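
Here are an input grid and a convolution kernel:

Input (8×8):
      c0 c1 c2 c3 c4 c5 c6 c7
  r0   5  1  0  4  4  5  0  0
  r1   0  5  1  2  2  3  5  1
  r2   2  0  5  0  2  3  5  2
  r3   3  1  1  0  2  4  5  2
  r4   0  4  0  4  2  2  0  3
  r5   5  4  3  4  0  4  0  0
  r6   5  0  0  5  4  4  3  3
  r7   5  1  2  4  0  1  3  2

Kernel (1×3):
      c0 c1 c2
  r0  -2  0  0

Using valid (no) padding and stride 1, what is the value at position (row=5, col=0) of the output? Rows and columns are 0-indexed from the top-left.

The receptive field on the input at this output position is [5 4 3]. Elementwise product with the kernel and sum: 5·-2.

-10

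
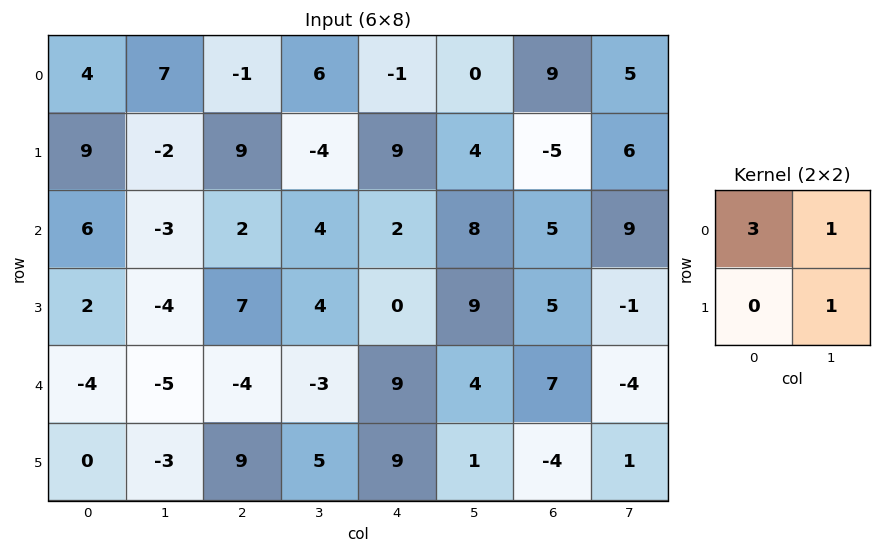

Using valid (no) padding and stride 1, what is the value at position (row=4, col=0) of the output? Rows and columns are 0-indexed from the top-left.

The receptive field on the input at this output position is [-4 -5 / 0 -3]. Elementwise product with the kernel and sum: -4·3 + -5·1 + -3·1.

-20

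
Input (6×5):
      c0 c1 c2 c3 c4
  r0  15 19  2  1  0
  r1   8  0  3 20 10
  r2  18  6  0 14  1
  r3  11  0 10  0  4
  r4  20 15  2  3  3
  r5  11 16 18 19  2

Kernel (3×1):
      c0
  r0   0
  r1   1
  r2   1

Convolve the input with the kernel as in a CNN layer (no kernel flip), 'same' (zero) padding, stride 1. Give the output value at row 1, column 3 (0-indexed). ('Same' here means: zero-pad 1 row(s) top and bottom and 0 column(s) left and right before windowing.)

The receptive field on the zero-padded input at this output position is [1 / 20 / 14]. Elementwise product with the kernel and sum: 20·1 + 14·1.

34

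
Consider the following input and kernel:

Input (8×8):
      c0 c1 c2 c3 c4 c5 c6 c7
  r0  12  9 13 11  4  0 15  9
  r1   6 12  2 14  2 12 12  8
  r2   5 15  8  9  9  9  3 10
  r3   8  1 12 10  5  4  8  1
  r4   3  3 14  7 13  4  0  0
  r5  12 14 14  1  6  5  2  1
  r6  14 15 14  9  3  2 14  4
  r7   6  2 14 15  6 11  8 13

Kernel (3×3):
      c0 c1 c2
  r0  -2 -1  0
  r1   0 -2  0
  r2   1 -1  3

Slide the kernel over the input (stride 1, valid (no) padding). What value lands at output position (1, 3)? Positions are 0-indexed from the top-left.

-31

The receptive field on the input at this output position is [14 2 12 / 9 9 9 / 10 5 4]. Elementwise product with the kernel and sum: 14·-2 + 2·-1 + 9·-2 + 10·1 + 5·-1 + 4·3.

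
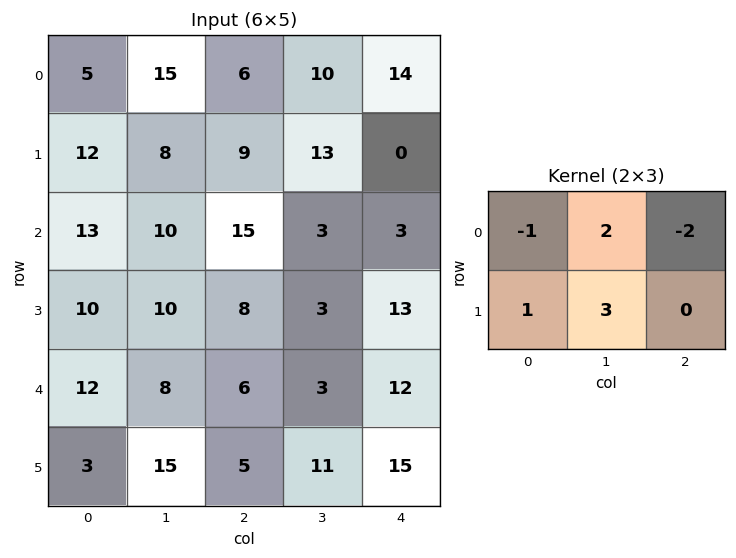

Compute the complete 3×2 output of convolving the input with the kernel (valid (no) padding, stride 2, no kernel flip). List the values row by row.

49 34
17 2
40 14

Output[0,0]: The receptive field on the input at this output position is [5 15 6 / 12 8 9]. Elementwise product with the kernel and sum: 5·-1 + 15·2 + 6·-2 + 12·1 + 8·3.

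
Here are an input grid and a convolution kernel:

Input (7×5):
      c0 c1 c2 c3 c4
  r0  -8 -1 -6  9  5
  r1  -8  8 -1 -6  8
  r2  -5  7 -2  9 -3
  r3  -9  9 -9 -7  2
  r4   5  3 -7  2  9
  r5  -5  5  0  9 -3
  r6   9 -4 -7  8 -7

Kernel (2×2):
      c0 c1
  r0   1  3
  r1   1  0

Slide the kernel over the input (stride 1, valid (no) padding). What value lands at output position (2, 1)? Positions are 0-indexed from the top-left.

10

The receptive field on the input at this output position is [7 -2 / 9 -9]. Elementwise product with the kernel and sum: 7·1 + -2·3 + 9·1.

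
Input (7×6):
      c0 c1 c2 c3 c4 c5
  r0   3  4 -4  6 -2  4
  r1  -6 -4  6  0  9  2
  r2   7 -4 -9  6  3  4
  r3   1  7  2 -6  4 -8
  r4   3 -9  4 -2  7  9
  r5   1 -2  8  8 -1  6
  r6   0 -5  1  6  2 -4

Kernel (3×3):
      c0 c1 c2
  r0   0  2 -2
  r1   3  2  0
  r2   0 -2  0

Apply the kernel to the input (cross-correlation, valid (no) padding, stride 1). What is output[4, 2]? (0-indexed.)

10

The receptive field on the input at this output position is [4 -2 7 / 8 8 -1 / 1 6 2]. Elementwise product with the kernel and sum: -2·2 + 7·-2 + 8·3 + 8·2 + 6·-2.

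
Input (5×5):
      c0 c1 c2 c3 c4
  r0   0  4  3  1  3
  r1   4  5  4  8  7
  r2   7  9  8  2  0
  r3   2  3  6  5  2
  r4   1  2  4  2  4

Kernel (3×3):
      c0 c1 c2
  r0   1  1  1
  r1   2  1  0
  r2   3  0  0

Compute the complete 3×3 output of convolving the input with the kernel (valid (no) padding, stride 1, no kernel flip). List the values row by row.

41 49 47
42 52 55
34 37 39

Output[0,0]: The receptive field on the input at this output position is [0 4 3 / 4 5 4 / 7 9 8]. Elementwise product with the kernel and sum: 0·1 + 4·1 + 3·1 + 4·2 + 5·1 + 7·3.
Output[0,1]: The receptive field on the input at this output position is [4 3 1 / 5 4 8 / 9 8 2]. Elementwise product with the kernel and sum: 4·1 + 3·1 + 1·1 + 5·2 + 4·1 + 9·3.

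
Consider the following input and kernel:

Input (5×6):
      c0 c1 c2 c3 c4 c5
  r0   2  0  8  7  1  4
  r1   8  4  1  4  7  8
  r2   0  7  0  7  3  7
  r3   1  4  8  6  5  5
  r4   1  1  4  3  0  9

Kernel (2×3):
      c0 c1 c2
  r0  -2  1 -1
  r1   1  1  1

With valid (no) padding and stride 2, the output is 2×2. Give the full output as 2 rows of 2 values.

Output[0,0]: The receptive field on the input at this output position is [2 0 8 / 8 4 1]. Elementwise product with the kernel and sum: 2·-2 + 0·1 + 8·-1 + 8·1 + 4·1 + 1·1.

1 2
20 23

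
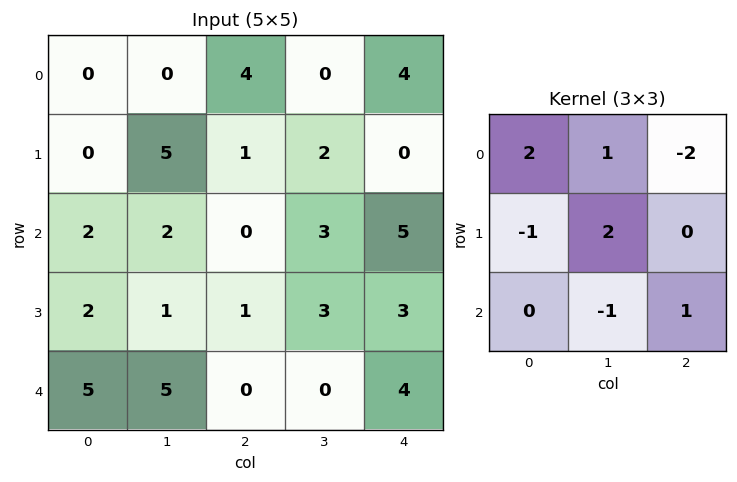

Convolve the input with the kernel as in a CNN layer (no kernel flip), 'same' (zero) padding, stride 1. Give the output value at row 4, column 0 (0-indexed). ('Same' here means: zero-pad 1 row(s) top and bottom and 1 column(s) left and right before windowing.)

10

The receptive field on the zero-padded input at this output position is [0 2 1 / 0 5 5 / 0 0 0]. Elementwise product with the kernel and sum: 0·2 + 2·1 + 1·-2 + 0·-1 + 5·2 + 0·-1 + 0·1.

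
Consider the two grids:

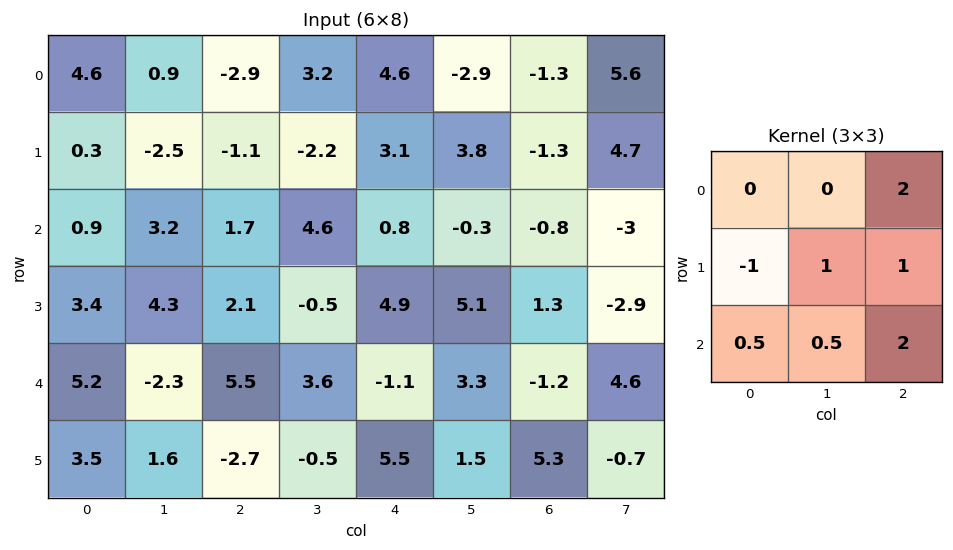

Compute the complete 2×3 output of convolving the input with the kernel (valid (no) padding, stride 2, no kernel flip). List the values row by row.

-4.25 15.95 -4.55
18.85 6.25 -1.4

Output[0,0]: The receptive field on the input at this output position is [4.6 0.9 -2.9 / 0.3 -2.5 -1.1 / 0.9 3.2 1.7]. Elementwise product with the kernel and sum: -2.9·2 + 0.3·-1 + -2.5·1 + -1.1·1 + 0.9·0.5 + 3.2·0.5 + 1.7·2.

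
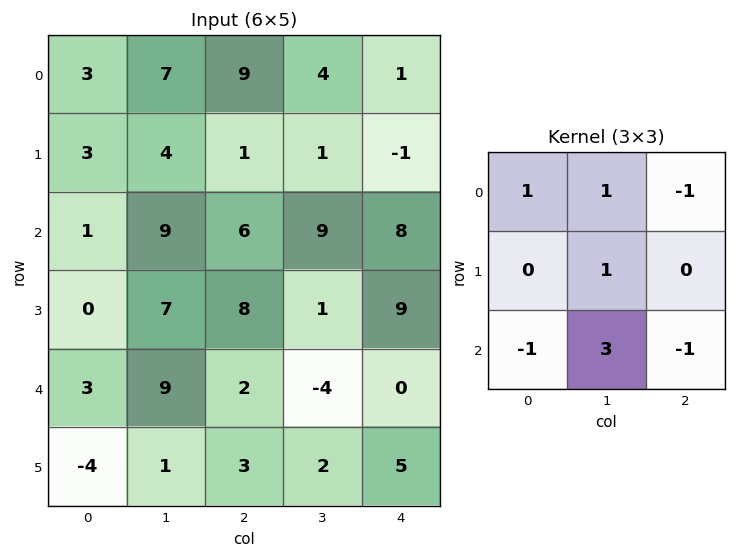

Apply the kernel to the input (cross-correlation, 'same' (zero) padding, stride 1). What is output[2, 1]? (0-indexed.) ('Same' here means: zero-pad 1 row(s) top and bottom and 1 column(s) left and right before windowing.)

The receptive field on the zero-padded input at this output position is [3 4 1 / 1 9 6 / 0 7 8]. Elementwise product with the kernel and sum: 3·1 + 4·1 + 1·-1 + 9·1 + 0·-1 + 7·3 + 8·-1.

28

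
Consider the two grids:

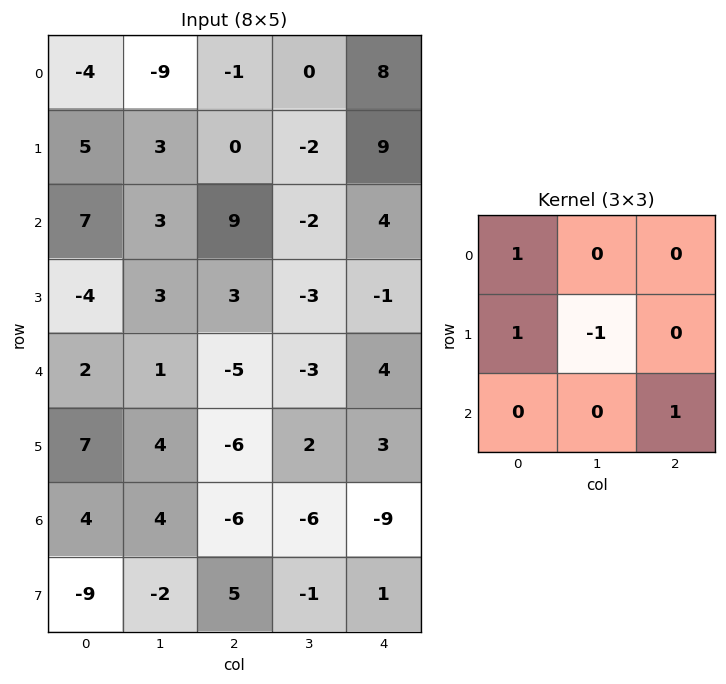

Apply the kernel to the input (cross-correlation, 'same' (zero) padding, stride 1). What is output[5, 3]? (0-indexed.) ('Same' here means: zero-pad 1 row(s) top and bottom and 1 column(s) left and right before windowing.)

The receptive field on the zero-padded input at this output position is [-5 -3 4 / -6 2 3 / -6 -6 -9]. Elementwise product with the kernel and sum: -5·1 + -6·1 + 2·-1 + -9·1.

-22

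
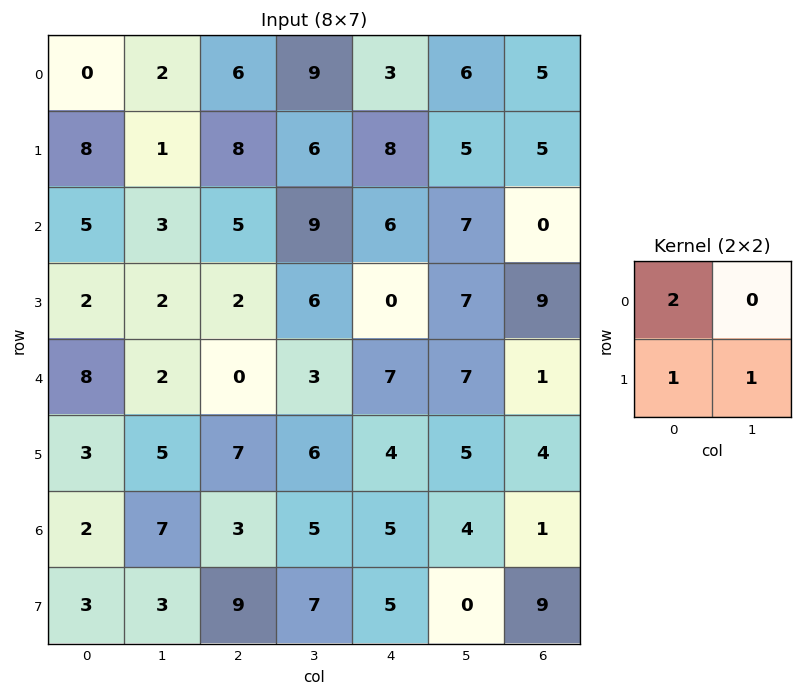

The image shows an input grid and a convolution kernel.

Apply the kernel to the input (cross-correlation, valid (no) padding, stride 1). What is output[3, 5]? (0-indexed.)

The receptive field on the input at this output position is [7 9 / 7 1]. Elementwise product with the kernel and sum: 7·2 + 7·1 + 1·1.

22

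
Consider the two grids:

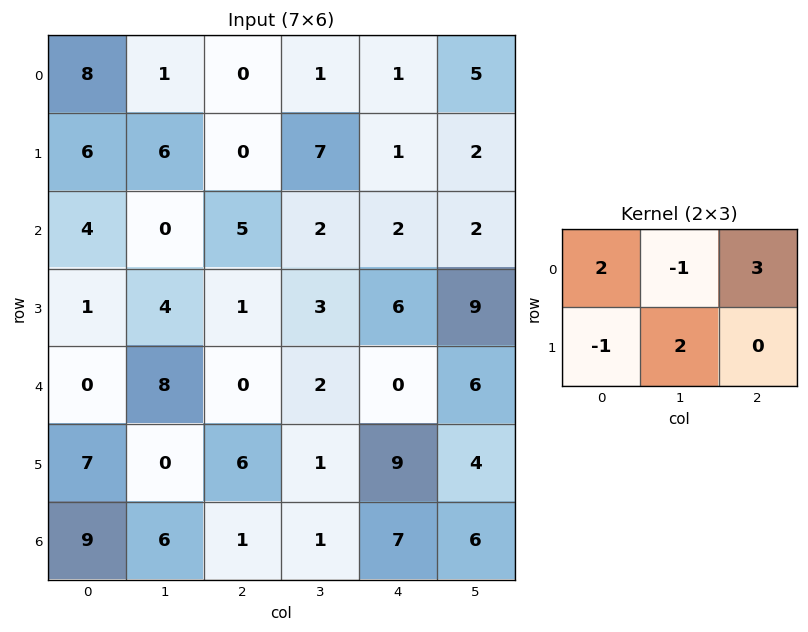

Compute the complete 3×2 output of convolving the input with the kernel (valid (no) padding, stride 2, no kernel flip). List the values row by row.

21 16
30 19
-15 -6

Output[0,0]: The receptive field on the input at this output position is [8 1 0 / 6 6 0]. Elementwise product with the kernel and sum: 8·2 + 1·-1 + 0·3 + 6·-1 + 6·2.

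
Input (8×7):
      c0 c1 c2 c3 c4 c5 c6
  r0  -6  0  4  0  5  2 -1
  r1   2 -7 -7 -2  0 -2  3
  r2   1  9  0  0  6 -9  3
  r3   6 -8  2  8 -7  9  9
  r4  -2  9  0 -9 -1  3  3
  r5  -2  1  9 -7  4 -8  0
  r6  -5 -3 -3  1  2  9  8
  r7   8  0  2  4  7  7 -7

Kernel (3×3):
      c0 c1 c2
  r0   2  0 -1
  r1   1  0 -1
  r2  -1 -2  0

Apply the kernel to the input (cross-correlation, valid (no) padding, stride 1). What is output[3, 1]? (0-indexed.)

-25

The receptive field on the input at this output position is [-8 2 8 / 9 0 -9 / 1 9 -7]. Elementwise product with the kernel and sum: -8·2 + 8·-1 + 9·1 + -9·-1 + 1·-1 + 9·-2.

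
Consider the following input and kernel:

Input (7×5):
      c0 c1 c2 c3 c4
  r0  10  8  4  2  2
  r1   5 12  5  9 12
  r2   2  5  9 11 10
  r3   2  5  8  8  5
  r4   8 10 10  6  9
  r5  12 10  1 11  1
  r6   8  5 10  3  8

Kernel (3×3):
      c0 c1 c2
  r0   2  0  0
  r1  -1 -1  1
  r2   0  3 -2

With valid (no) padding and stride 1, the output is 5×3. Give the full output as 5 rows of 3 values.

5 13 19
11 29 14
15 23 7
24 -23 40
-10 44 2

Output[0,0]: The receptive field on the input at this output position is [10 8 4 / 5 12 5 / 2 5 9]. Elementwise product with the kernel and sum: 10·2 + 5·-1 + 12·-1 + 5·1 + 5·3 + 9·-2.
Output[0,1]: The receptive field on the input at this output position is [8 4 2 / 12 5 9 / 5 9 11]. Elementwise product with the kernel and sum: 8·2 + 12·-1 + 5·-1 + 9·1 + 9·3 + 11·-2.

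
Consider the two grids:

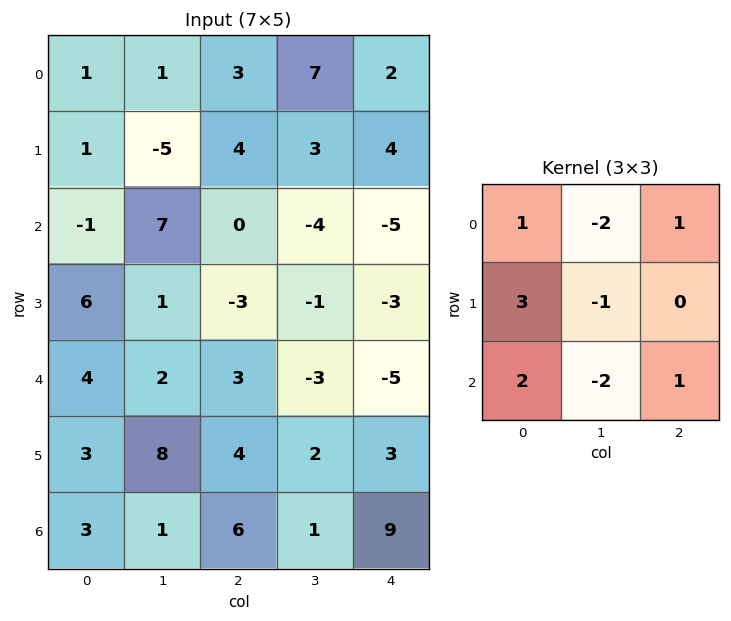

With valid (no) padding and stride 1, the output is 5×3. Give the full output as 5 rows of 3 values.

Output[0,0]: The receptive field on the input at this output position is [1 1 3 / 1 -5 4 / -1 7 0]. Elementwise product with the kernel and sum: 1·1 + 1·-2 + 3·1 + 1·3 + -5·-1 + -1·2 + 7·-2 + 0·1.

-6 -7 3
12 18 -1
9 4 2
5 19 15
14 4 33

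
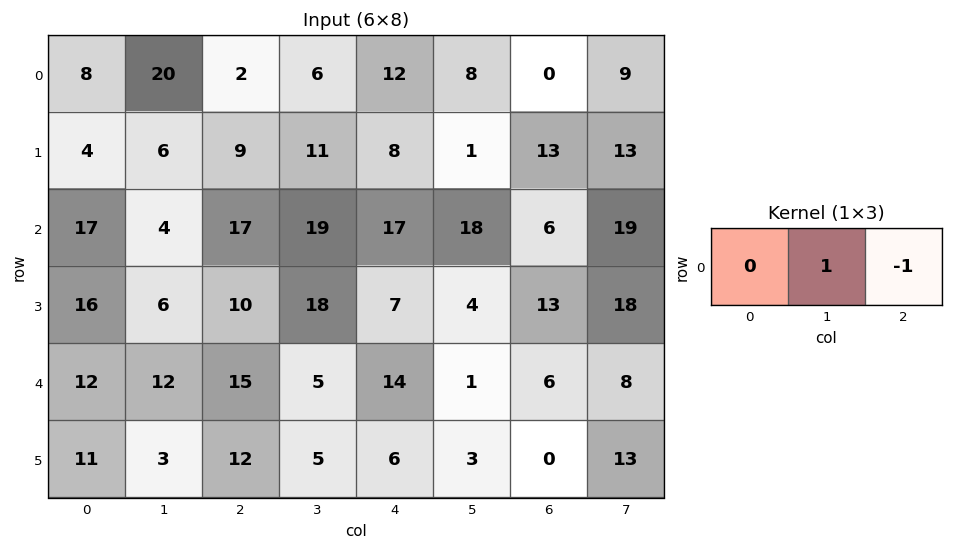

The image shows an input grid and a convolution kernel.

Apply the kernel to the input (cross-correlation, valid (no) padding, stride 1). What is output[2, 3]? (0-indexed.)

The receptive field on the input at this output position is [19 17 18]. Elementwise product with the kernel and sum: 17·1 + 18·-1.

-1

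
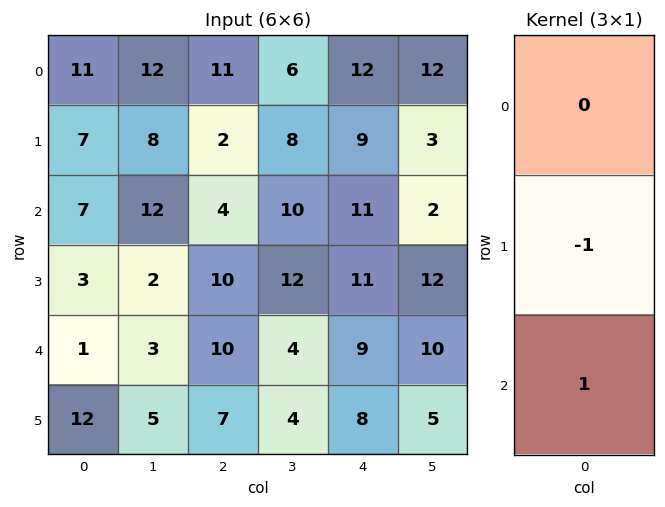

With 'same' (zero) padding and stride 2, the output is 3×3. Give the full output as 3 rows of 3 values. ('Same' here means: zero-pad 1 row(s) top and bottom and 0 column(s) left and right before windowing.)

-4 -9 -3
-4 6 0
11 -3 -1

Output[0,0]: The receptive field on the zero-padded input at this output position is [0 / 11 / 7]. Elementwise product with the kernel and sum: 11·-1 + 7·1.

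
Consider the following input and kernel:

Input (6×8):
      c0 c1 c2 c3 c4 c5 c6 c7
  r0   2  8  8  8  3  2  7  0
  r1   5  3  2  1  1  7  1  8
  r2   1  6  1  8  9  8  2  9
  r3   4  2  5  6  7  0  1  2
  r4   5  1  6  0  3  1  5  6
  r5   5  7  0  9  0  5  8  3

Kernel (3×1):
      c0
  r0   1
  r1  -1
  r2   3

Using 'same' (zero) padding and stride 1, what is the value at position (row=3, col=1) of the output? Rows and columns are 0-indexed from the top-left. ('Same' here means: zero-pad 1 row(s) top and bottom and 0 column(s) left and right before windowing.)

The receptive field on the zero-padded input at this output position is [6 / 2 / 1]. Elementwise product with the kernel and sum: 6·1 + 2·-1 + 1·3.

7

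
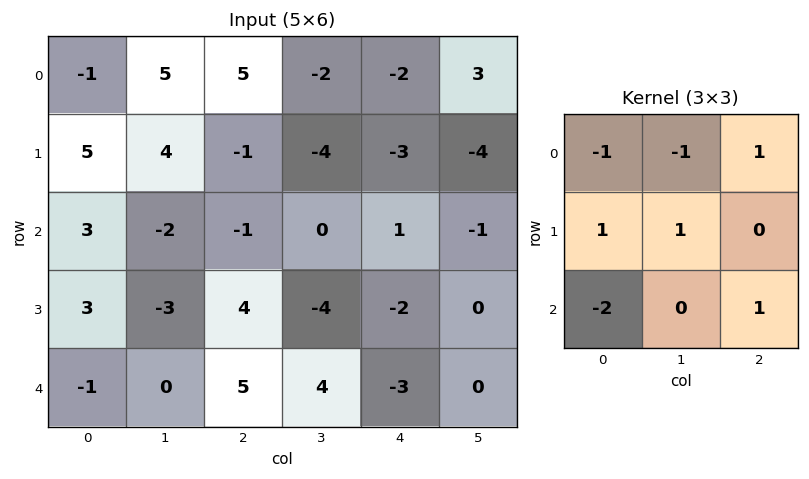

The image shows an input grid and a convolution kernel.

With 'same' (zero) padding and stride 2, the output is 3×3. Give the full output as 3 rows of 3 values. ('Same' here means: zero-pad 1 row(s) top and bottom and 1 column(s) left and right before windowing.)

3 -2 0
-1 -8 12
-7 0 7

Output[0,0]: The receptive field on the zero-padded input at this output position is [0 0 0 / 0 -1 5 / 0 5 4]. Elementwise product with the kernel and sum: 0·-1 + 0·-1 + 0·1 + 0·1 + -1·1 + 0·-2 + 4·1.
Output[0,1]: The receptive field on the zero-padded input at this output position is [0 0 0 / 5 5 -2 / 4 -1 -4]. Elementwise product with the kernel and sum: 0·-1 + 0·-1 + 0·1 + 5·1 + 5·1 + 4·-2 + -4·1.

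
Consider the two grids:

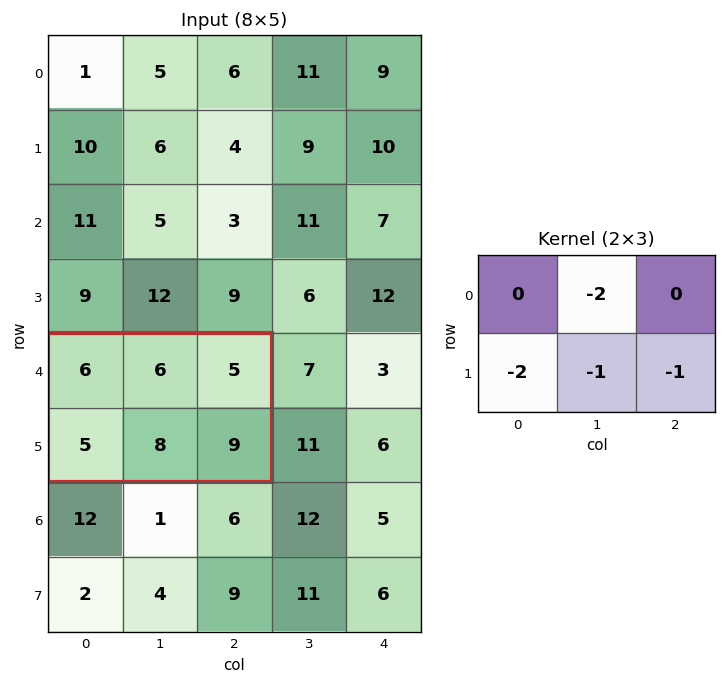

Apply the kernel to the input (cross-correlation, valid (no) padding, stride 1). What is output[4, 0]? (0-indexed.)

-39

The receptive field on the input at this output position is [6 6 5 / 5 8 9]. Elementwise product with the kernel and sum: 6·-2 + 5·-2 + 8·-1 + 9·-1.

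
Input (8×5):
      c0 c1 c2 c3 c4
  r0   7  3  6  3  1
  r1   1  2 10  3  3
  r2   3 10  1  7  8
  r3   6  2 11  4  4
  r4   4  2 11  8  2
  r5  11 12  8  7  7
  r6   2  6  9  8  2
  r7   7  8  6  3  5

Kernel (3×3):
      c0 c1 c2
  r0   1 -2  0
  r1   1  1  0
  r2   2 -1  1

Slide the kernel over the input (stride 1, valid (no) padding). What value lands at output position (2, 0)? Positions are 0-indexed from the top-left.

The receptive field on the input at this output position is [3 10 1 / 6 2 11 / 4 2 11]. Elementwise product with the kernel and sum: 3·1 + 10·-2 + 6·1 + 2·1 + 4·2 + 2·-1 + 11·1.

8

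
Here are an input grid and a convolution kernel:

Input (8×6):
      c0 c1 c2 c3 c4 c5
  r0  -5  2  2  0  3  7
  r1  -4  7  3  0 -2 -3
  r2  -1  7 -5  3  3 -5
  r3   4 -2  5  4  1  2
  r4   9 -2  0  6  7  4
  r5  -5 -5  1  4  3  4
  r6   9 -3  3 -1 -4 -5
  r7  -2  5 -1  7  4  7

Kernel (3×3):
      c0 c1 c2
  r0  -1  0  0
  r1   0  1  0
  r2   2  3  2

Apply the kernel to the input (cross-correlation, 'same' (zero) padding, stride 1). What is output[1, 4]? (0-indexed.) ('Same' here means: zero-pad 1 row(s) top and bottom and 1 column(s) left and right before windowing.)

The receptive field on the zero-padded input at this output position is [0 3 7 / 0 -2 -3 / 3 3 -5]. Elementwise product with the kernel and sum: 0·-1 + -2·1 + 3·2 + 3·3 + -5·2.

3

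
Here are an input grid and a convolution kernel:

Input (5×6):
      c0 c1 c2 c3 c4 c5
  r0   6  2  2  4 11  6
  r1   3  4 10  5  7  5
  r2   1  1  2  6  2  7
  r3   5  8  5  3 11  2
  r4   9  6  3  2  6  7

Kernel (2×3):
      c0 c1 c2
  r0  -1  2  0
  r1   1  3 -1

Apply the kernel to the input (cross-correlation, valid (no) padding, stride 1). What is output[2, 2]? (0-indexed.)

The receptive field on the input at this output position is [2 6 2 / 5 3 11]. Elementwise product with the kernel and sum: 2·-1 + 6·2 + 5·1 + 3·3 + 11·-1.

13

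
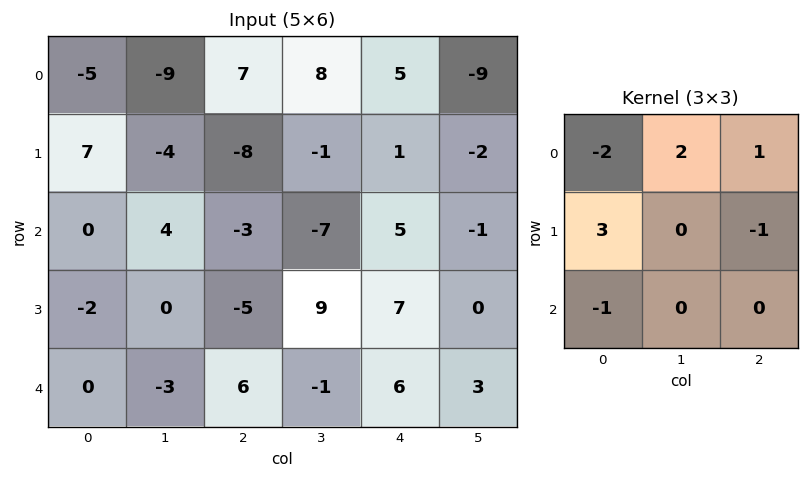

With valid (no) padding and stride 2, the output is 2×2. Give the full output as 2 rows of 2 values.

Output[0,0]: The receptive field on the input at this output position is [-5 -9 7 / 7 -4 -8 / 0 4 -3]. Elementwise product with the kernel and sum: -5·-2 + -9·2 + 7·1 + 7·3 + -8·-1 + 0·-1.
Output[0,1]: The receptive field on the input at this output position is [7 8 5 / -8 -1 1 / -3 -7 5]. Elementwise product with the kernel and sum: 7·-2 + 8·2 + 5·1 + -8·3 + 1·-1 + -3·-1.

28 -15
4 -31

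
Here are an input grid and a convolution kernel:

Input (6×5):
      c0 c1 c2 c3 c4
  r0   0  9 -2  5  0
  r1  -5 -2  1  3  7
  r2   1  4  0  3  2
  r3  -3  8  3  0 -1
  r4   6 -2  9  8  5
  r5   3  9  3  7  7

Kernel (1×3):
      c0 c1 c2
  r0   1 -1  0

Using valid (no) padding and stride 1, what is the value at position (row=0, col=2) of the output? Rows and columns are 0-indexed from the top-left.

The receptive field on the input at this output position is [-2 5 0]. Elementwise product with the kernel and sum: -2·1 + 5·-1.

-7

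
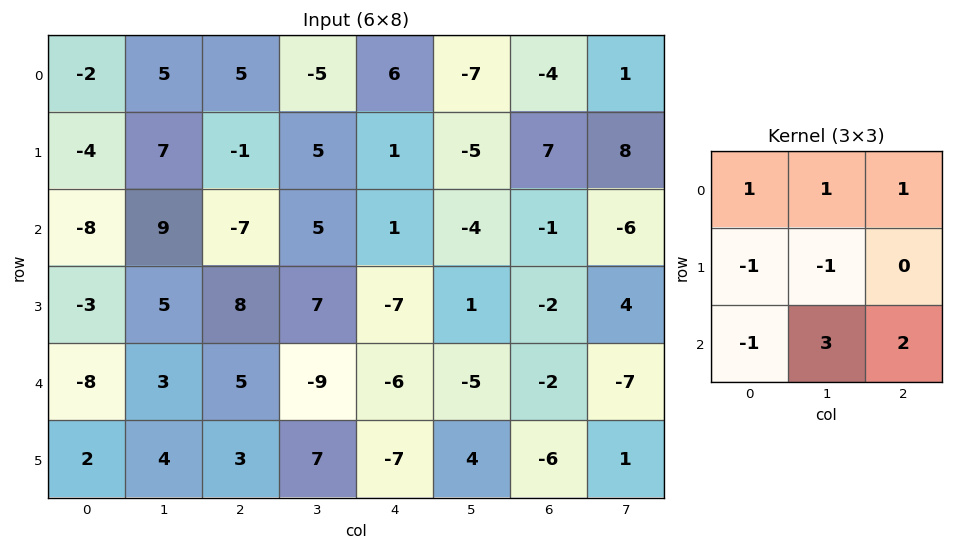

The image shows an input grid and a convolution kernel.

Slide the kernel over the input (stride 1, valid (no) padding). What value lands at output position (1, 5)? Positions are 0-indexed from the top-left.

The receptive field on the input at this output position is [-5 7 8 / -4 -1 -6 / 1 -2 4]. Elementwise product with the kernel and sum: -5·1 + 7·1 + 8·1 + -4·-1 + -1·-1 + 1·-1 + -2·3 + 4·2.

16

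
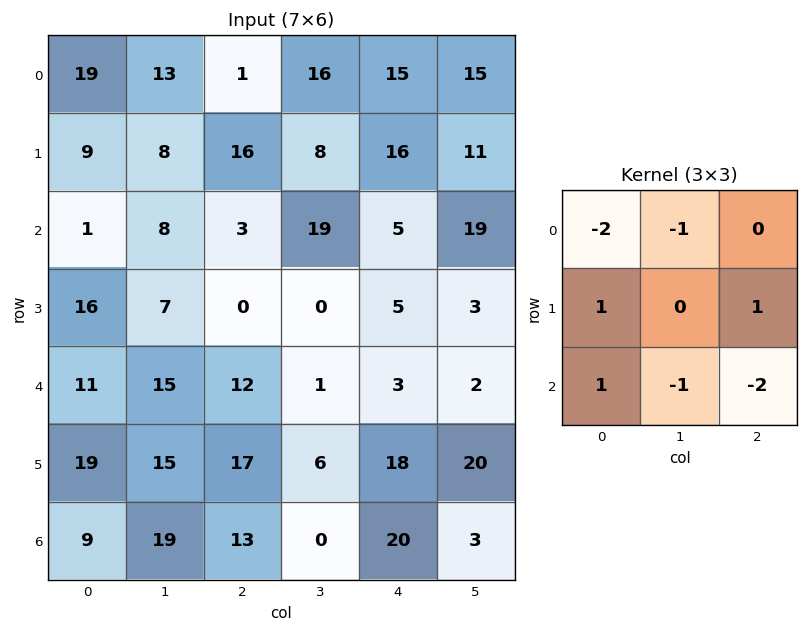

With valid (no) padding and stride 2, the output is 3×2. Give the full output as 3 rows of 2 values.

Output[0,0]: The receptive field on the input at this output position is [19 13 1 / 9 8 16 / 1 8 3]. Elementwise product with the kernel and sum: 19·-2 + 13·-1 + 9·1 + 16·1 + 1·1 + 8·-1 + 3·-2.

-39 -12
-22 -15
-37 -17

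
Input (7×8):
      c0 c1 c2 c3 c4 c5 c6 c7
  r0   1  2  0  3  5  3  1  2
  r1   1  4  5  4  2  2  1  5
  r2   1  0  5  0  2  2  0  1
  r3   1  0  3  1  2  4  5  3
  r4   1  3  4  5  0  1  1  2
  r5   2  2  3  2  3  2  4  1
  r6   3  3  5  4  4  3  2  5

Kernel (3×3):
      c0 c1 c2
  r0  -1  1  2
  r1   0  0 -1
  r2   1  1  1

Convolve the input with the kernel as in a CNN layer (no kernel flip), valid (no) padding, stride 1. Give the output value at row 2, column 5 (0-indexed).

The receptive field on the input at this output position is [2 0 1 / 4 5 3 / 1 1 2]. Elementwise product with the kernel and sum: 2·-1 + 0·1 + 1·2 + 3·-1 + 1·1 + 1·1 + 2·1.

1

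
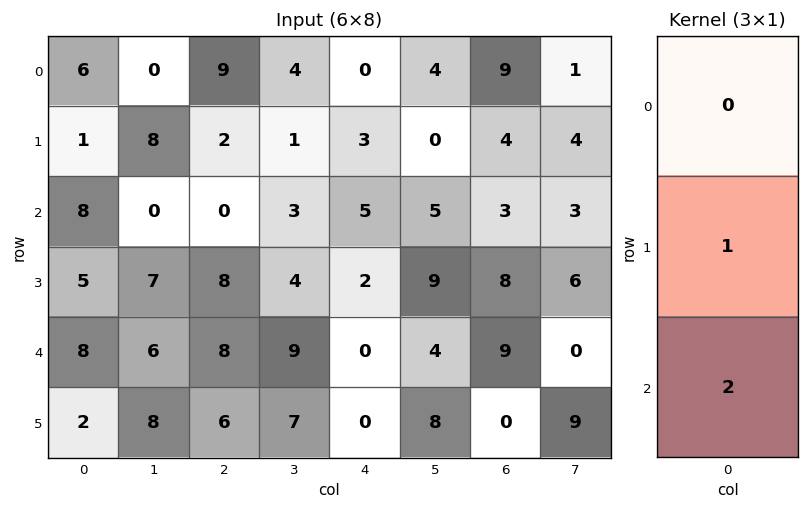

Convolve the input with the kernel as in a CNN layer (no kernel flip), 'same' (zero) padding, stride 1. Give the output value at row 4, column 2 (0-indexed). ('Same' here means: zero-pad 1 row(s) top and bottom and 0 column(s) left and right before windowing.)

20

The receptive field on the zero-padded input at this output position is [8 / 8 / 6]. Elementwise product with the kernel and sum: 8·1 + 6·2.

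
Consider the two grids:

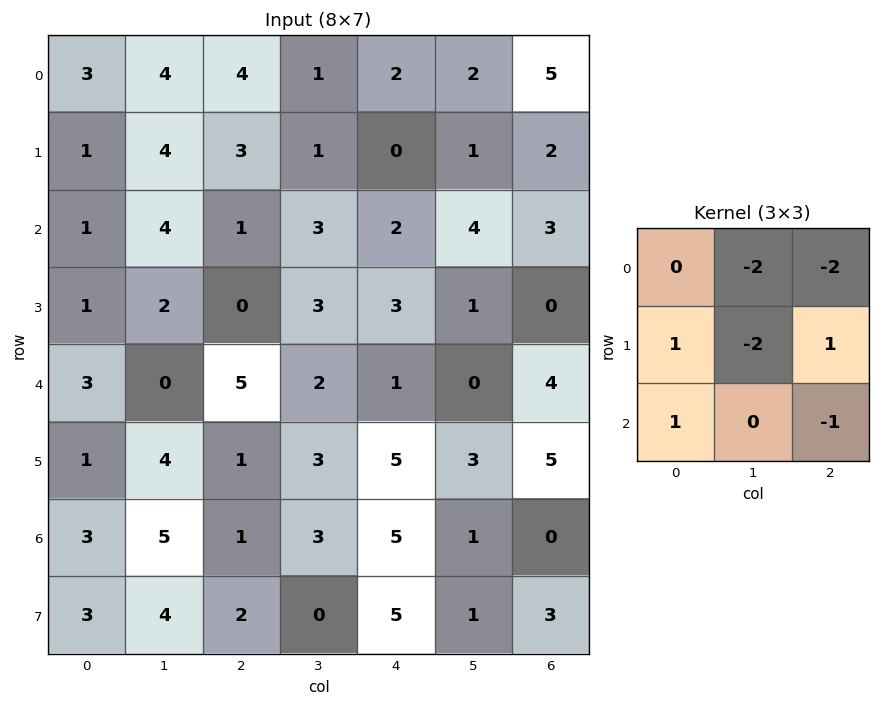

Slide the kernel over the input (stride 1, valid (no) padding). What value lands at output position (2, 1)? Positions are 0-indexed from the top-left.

The receptive field on the input at this output position is [4 1 3 / 2 0 3 / 0 5 2]. Elementwise product with the kernel and sum: 1·-2 + 3·-2 + 2·1 + 0·-2 + 3·1 + 0·1 + 2·-1.

-5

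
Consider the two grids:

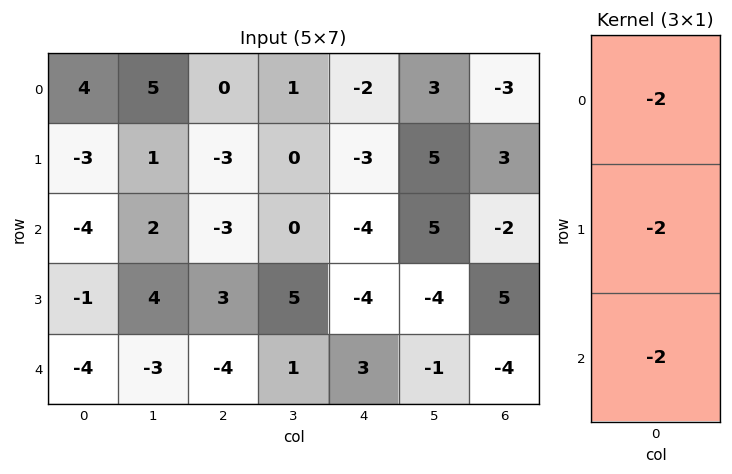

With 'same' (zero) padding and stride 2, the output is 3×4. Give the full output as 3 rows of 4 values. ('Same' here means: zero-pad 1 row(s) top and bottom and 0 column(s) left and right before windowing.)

Output[0,0]: The receptive field on the zero-padded input at this output position is [0 / 4 / -3]. Elementwise product with the kernel and sum: 0·-2 + 4·-2 + -3·-2.
Output[0,1]: The receptive field on the zero-padded input at this output position is [0 / 0 / -3]. Elementwise product with the kernel and sum: 0·-2 + 0·-2 + -3·-2.

-2 6 10 0
16 6 22 -12
10 2 2 -2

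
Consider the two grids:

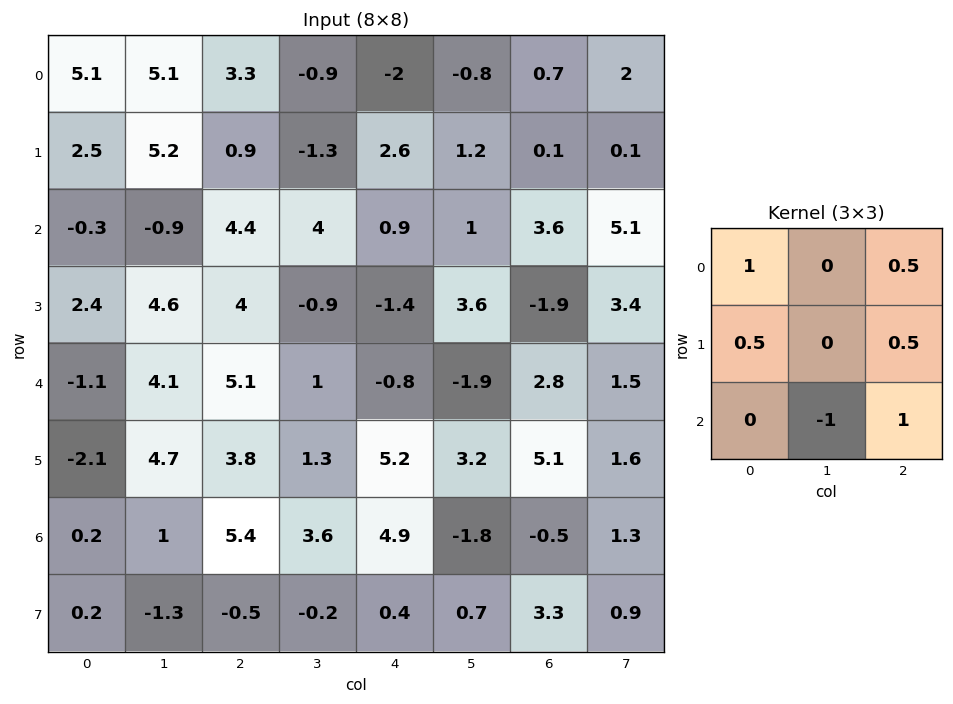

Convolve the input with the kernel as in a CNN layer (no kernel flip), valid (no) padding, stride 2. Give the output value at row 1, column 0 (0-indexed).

The receptive field on the input at this output position is [-0.3 -0.9 4.4 / 2.4 4.6 4 / -1.1 4.1 5.1]. Elementwise product with the kernel and sum: -0.3·1 + 4.4·0.5 + 2.4·0.5 + 4·0.5 + 4.1·-1 + 5.1·1.

6.1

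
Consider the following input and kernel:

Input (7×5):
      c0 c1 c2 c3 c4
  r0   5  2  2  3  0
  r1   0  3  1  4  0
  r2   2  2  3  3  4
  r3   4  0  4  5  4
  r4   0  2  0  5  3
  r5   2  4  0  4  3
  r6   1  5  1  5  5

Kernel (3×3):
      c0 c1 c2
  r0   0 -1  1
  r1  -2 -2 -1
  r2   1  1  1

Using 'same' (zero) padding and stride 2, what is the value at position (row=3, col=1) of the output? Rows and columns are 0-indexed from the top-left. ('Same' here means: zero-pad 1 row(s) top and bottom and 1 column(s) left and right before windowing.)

-13

The receptive field on the zero-padded input at this output position is [4 0 4 / 5 1 5 / 0 0 0]. Elementwise product with the kernel and sum: 0·-1 + 4·1 + 5·-2 + 1·-2 + 5·-1 + 0·1 + 0·1 + 0·1.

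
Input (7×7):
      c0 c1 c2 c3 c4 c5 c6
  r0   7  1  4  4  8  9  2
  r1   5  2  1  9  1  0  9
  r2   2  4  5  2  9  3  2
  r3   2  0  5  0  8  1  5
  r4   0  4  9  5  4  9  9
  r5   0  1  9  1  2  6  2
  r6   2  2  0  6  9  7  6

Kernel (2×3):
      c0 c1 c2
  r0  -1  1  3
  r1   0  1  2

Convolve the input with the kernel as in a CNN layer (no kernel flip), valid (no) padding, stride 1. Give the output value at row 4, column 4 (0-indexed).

42

The receptive field on the input at this output position is [4 9 9 / 2 6 2]. Elementwise product with the kernel and sum: 4·-1 + 9·1 + 9·3 + 6·1 + 2·2.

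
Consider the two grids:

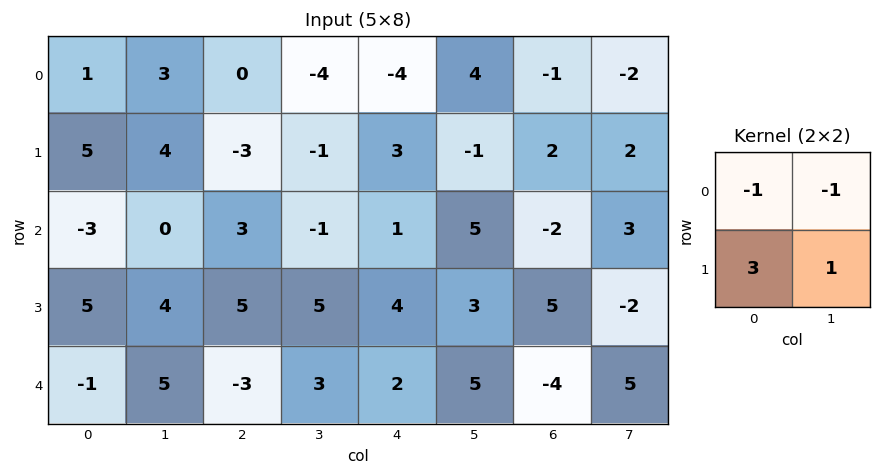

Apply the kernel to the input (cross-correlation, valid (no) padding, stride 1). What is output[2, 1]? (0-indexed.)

The receptive field on the input at this output position is [0 3 / 4 5]. Elementwise product with the kernel and sum: 0·-1 + 3·-1 + 4·3 + 5·1.

14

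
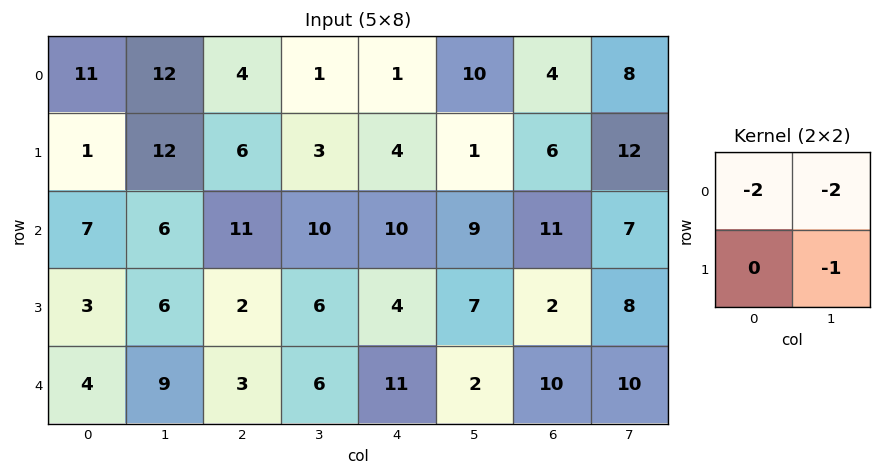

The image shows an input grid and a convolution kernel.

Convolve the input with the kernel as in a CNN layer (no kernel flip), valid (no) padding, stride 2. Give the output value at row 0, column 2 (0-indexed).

-23

The receptive field on the input at this output position is [1 10 / 4 1]. Elementwise product with the kernel and sum: 1·-2 + 10·-2 + 1·-1.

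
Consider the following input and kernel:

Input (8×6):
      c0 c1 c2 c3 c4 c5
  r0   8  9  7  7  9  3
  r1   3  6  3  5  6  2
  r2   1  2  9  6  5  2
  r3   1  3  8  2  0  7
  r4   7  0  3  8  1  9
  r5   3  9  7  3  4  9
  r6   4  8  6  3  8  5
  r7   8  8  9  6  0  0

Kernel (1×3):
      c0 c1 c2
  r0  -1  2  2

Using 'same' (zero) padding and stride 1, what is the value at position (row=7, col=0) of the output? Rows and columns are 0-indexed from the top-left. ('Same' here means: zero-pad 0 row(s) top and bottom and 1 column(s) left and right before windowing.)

32

The receptive field on the zero-padded input at this output position is [0 8 8]. Elementwise product with the kernel and sum: 0·-1 + 8·2 + 8·2.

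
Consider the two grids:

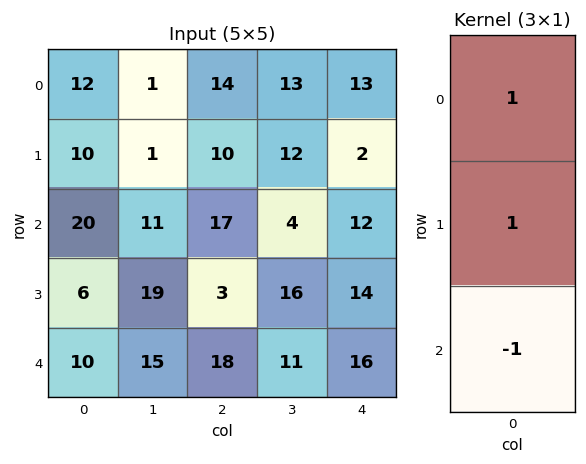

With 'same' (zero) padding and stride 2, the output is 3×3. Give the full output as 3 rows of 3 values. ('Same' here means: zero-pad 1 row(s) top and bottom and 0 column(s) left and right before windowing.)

Output[0,0]: The receptive field on the zero-padded input at this output position is [0 / 12 / 10]. Elementwise product with the kernel and sum: 0·1 + 12·1 + 10·-1.
Output[0,1]: The receptive field on the zero-padded input at this output position is [0 / 14 / 10]. Elementwise product with the kernel and sum: 0·1 + 14·1 + 10·-1.

2 4 11
24 24 0
16 21 30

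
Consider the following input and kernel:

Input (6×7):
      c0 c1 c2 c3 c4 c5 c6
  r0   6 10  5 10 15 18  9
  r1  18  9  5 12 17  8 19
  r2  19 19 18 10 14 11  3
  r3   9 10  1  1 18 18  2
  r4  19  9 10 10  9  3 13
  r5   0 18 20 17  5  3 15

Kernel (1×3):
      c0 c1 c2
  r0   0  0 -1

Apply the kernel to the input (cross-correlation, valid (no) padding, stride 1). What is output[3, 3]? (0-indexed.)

-18

The receptive field on the input at this output position is [1 18 18]. Elementwise product with the kernel and sum: 18·-1.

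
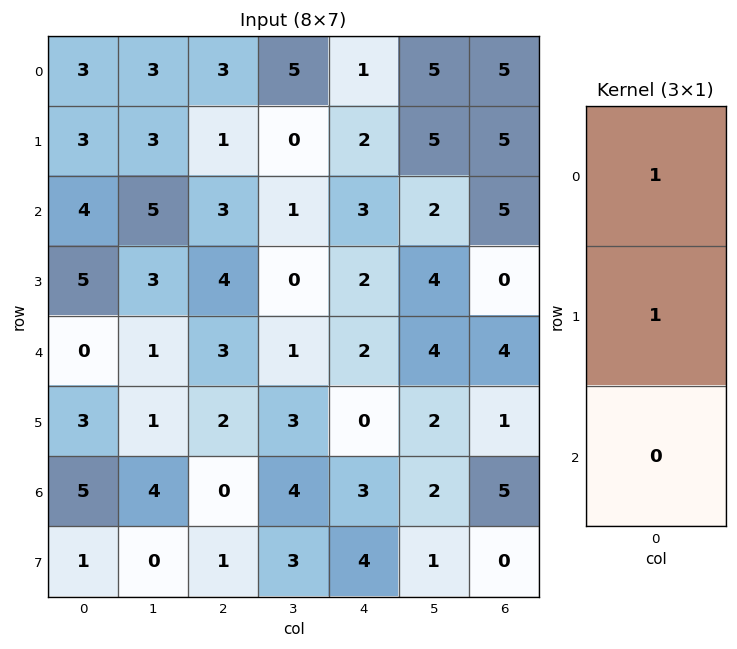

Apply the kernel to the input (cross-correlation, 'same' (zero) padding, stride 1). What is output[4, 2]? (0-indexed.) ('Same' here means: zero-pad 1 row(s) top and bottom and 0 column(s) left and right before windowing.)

7

The receptive field on the zero-padded input at this output position is [4 / 3 / 2]. Elementwise product with the kernel and sum: 4·1 + 3·1.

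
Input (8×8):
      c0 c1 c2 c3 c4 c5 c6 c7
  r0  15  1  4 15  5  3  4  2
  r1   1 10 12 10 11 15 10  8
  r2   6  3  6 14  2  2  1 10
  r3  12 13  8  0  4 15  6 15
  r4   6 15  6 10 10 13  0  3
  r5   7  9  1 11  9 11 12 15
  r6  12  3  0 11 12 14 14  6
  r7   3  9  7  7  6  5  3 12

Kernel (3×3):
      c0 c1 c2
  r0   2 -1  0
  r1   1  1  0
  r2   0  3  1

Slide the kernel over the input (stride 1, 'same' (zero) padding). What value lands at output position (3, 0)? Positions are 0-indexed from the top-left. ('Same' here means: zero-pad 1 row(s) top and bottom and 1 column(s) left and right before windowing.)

39

The receptive field on the zero-padded input at this output position is [0 6 3 / 0 12 13 / 0 6 15]. Elementwise product with the kernel and sum: 0·2 + 6·-1 + 0·1 + 12·1 + 6·3 + 15·1.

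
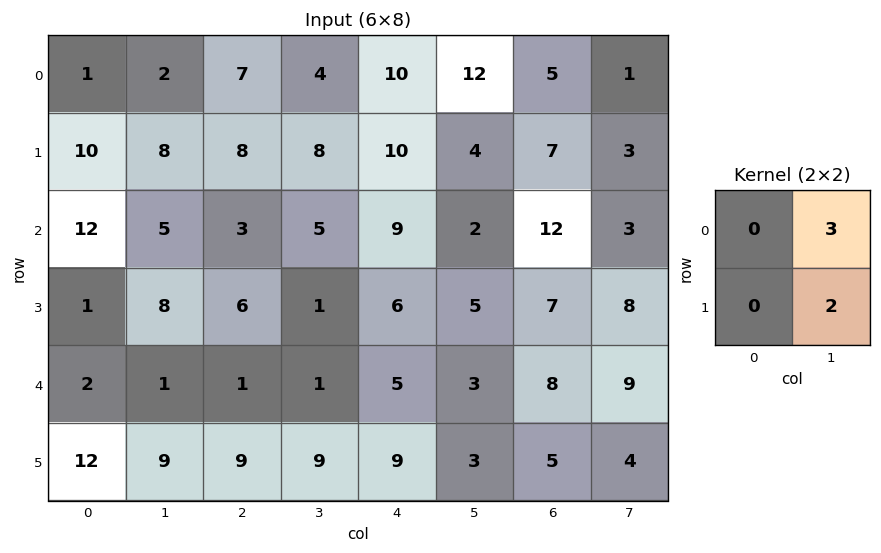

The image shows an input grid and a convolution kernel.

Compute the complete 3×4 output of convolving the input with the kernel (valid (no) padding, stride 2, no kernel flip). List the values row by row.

Output[0,0]: The receptive field on the input at this output position is [1 2 / 10 8]. Elementwise product with the kernel and sum: 2·3 + 8·2.

22 28 44 9
31 17 16 25
21 21 15 35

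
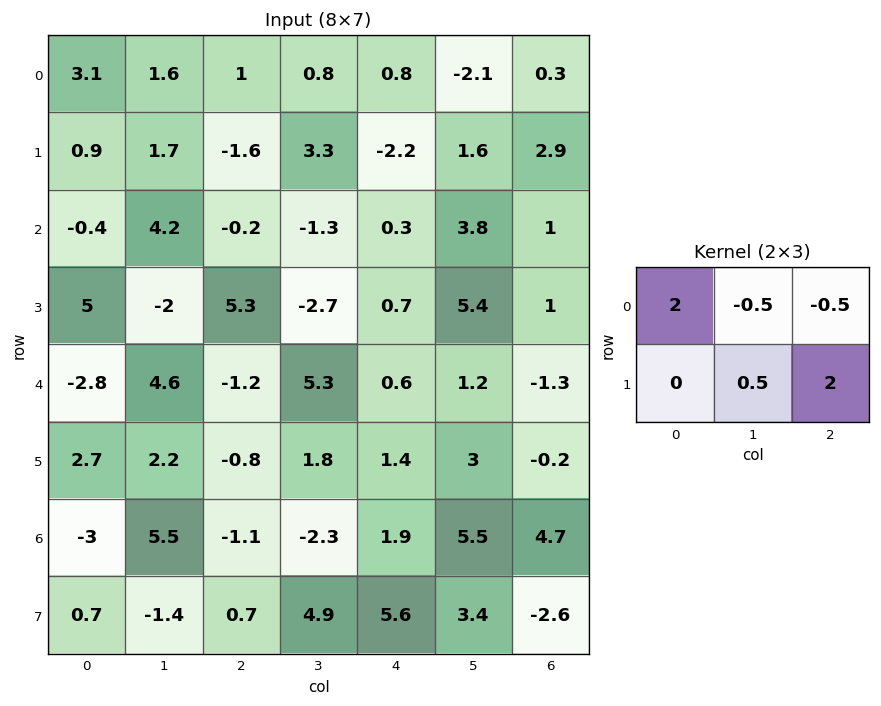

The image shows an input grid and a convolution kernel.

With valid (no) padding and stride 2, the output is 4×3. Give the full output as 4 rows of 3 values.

2.55 -1.55 9.1
6.8 0.15 2.9
-7.8 -1.65 2.35
-7.5 11.65 -4.8

Output[0,0]: The receptive field on the input at this output position is [3.1 1.6 1 / 0.9 1.7 -1.6]. Elementwise product with the kernel and sum: 3.1·2 + 1.6·-0.5 + 1·-0.5 + 1.7·0.5 + -1.6·2.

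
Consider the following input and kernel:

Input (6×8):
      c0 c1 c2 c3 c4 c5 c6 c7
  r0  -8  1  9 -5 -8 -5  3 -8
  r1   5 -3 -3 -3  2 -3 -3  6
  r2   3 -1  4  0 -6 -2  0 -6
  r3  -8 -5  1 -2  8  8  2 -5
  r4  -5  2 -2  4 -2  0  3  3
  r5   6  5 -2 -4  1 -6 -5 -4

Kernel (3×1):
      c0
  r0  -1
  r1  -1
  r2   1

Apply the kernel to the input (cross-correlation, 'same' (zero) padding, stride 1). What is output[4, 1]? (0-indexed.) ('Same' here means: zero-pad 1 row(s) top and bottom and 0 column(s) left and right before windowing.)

The receptive field on the zero-padded input at this output position is [-5 / 2 / 5]. Elementwise product with the kernel and sum: -5·-1 + 2·-1 + 5·1.

8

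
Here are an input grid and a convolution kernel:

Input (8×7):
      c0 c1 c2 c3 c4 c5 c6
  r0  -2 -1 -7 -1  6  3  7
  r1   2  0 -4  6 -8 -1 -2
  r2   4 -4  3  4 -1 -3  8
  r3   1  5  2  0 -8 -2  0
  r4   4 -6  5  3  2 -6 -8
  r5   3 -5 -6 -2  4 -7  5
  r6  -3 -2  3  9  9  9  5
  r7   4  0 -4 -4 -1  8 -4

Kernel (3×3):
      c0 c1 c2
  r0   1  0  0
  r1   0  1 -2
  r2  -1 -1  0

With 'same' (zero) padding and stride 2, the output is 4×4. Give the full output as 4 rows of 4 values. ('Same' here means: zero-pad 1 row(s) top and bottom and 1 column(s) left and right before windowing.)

-2 -1 2 10
11 -12 19 9
13 15 12 -8
-3 -16 -6 -6

Output[0,0]: The receptive field on the zero-padded input at this output position is [0 0 0 / 0 -2 -1 / 0 2 0]. Elementwise product with the kernel and sum: 0·1 + -2·1 + -1·-2 + 0·-1 + 2·-1.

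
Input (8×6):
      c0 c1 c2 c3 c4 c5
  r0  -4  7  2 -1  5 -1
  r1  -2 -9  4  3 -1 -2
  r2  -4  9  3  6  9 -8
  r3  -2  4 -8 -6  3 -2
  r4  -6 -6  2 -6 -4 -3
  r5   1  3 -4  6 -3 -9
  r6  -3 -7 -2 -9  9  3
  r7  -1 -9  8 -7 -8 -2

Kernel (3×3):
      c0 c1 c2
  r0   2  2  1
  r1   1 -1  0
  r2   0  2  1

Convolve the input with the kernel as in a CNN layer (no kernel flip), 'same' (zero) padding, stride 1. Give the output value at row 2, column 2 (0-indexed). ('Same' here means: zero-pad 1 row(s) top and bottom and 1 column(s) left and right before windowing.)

-23

The receptive field on the zero-padded input at this output position is [-9 4 3 / 9 3 6 / 4 -8 -6]. Elementwise product with the kernel and sum: -9·2 + 4·2 + 3·1 + 9·1 + 3·-1 + -8·2 + -6·1.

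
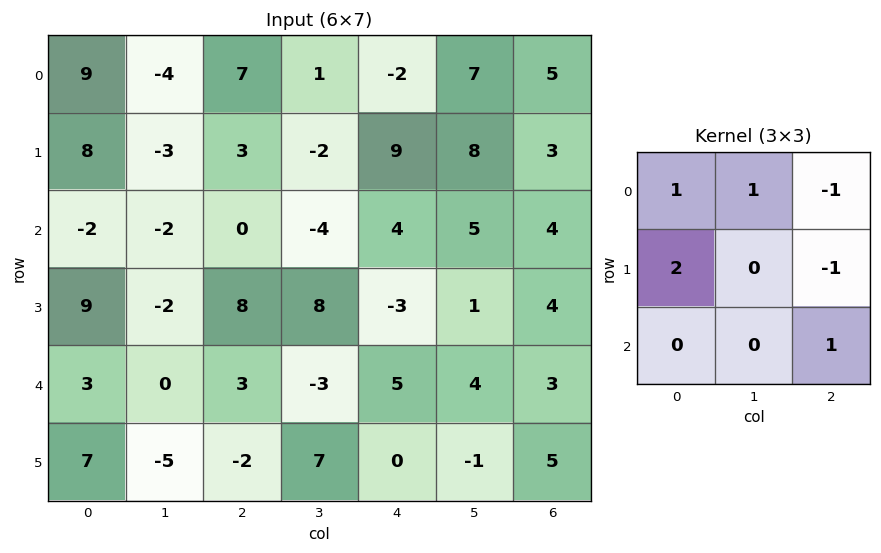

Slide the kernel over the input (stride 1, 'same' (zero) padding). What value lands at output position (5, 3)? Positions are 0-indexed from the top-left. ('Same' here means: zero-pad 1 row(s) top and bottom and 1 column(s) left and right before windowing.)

-9

The receptive field on the zero-padded input at this output position is [3 -3 5 / -2 7 0 / 0 0 0]. Elementwise product with the kernel and sum: 3·1 + -3·1 + 5·-1 + -2·2 + 0·-1 + 0·1.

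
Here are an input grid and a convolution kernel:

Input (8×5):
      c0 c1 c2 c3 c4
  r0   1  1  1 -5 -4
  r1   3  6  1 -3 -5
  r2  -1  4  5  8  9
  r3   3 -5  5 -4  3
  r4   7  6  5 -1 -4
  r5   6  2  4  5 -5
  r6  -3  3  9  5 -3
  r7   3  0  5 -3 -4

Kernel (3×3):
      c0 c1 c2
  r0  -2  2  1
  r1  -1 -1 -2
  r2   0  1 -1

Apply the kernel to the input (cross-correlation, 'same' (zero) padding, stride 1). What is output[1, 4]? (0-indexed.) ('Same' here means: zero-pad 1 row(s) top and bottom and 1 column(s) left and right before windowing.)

19

The receptive field on the zero-padded input at this output position is [-5 -4 0 / -3 -5 0 / 8 9 0]. Elementwise product with the kernel and sum: -5·-2 + -4·2 + 0·1 + -3·-1 + -5·-1 + 0·-2 + 9·1 + 0·-1.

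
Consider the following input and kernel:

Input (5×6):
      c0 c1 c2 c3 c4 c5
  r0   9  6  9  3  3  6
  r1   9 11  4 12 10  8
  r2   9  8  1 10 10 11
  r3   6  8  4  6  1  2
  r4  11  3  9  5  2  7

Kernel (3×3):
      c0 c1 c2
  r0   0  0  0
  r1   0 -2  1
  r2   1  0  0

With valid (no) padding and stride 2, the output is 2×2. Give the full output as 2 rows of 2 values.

Output[0,0]: The receptive field on the input at this output position is [9 6 9 / 9 11 4 / 9 8 1]. Elementwise product with the kernel and sum: 11·-2 + 4·1 + 9·1.

-9 -13
-1 -2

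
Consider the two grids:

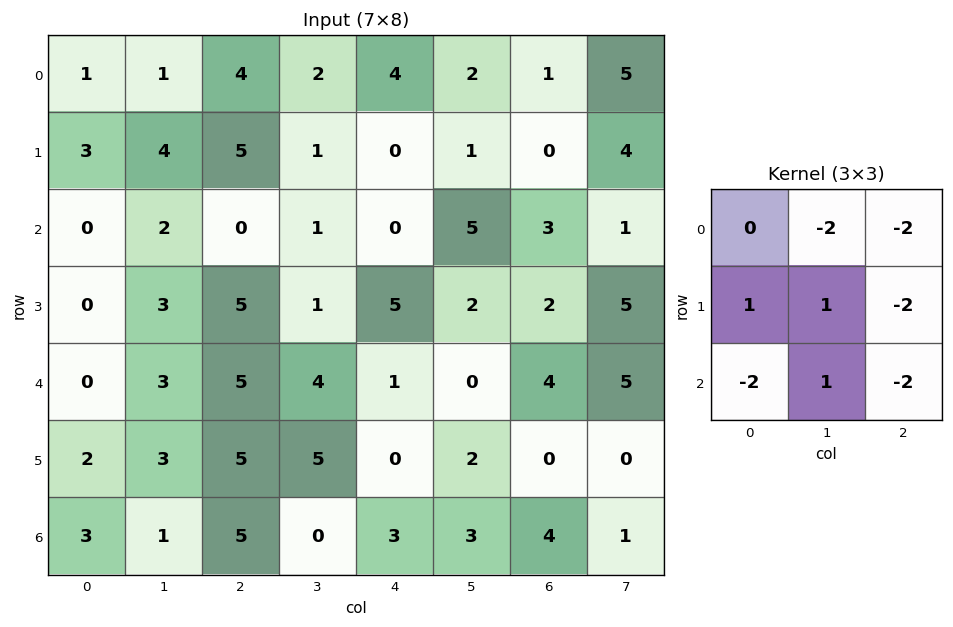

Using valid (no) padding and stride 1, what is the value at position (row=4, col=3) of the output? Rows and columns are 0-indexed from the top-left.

The receptive field on the input at this output position is [4 1 0 / 5 0 2 / 0 3 3]. Elementwise product with the kernel and sum: 1·-2 + 0·-2 + 5·1 + 0·1 + 2·-2 + 0·-2 + 3·1 + 3·-2.

-4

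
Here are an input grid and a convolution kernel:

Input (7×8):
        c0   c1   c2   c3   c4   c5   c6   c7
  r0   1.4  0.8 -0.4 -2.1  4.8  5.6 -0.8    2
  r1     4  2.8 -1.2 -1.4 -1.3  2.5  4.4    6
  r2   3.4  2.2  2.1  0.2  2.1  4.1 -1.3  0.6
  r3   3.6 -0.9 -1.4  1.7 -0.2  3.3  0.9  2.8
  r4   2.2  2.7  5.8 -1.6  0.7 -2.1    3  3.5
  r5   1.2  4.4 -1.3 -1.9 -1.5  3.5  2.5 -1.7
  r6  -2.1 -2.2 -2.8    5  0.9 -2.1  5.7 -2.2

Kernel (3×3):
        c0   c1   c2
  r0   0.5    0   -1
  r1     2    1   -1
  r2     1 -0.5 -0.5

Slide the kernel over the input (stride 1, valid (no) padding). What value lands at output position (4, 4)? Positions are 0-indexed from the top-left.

The receptive field on the input at this output position is [0.7 -2.1 3 / -1.5 3.5 2.5 / 0.9 -2.1 5.7]. Elementwise product with the kernel and sum: 0.7·0.5 + 3·-1 + -1.5·2 + 3.5·1 + 2.5·-1 + 0.9·1 + -2.1·-0.5 + 5.7·-0.5.

-5.55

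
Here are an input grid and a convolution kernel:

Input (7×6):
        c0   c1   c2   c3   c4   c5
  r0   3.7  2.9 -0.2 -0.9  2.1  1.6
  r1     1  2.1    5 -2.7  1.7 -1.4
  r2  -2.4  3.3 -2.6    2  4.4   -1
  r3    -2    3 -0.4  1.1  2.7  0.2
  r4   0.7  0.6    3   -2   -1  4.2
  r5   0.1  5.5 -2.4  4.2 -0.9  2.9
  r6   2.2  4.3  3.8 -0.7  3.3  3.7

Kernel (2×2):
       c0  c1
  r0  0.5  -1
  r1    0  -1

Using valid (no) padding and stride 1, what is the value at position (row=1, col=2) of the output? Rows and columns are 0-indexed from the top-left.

The receptive field on the input at this output position is [5 -2.7 / -2.6 2]. Elementwise product with the kernel and sum: 5·0.5 + -2.7·-1 + 2·-1.

3.2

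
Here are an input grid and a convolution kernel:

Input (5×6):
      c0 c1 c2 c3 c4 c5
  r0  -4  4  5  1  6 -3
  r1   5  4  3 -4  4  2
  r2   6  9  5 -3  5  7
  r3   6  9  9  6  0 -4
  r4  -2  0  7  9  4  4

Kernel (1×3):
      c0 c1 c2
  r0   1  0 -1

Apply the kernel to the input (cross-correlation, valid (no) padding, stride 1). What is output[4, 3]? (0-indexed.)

The receptive field on the input at this output position is [9 4 4]. Elementwise product with the kernel and sum: 9·1 + 4·-1.

5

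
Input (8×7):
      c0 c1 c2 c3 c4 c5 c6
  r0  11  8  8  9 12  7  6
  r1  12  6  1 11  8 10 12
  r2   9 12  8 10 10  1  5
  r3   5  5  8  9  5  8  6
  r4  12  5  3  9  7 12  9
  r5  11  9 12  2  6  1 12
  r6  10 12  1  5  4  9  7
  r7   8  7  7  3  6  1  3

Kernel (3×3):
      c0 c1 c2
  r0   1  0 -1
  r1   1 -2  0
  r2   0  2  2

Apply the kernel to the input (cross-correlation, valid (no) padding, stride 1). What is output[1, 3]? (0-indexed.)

17

The receptive field on the input at this output position is [11 8 10 / 10 10 1 / 9 5 8]. Elementwise product with the kernel and sum: 11·1 + 10·-1 + 10·1 + 10·-2 + 5·2 + 8·2.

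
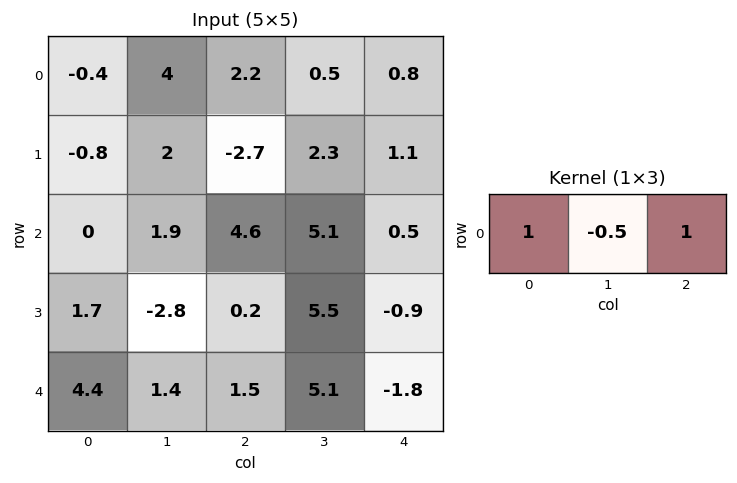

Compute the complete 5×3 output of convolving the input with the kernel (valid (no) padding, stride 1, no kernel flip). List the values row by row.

-0.2 3.4 2.75
-4.5 5.65 -2.75
3.65 4.7 2.55
3.3 2.6 -3.45
5.2 5.75 -2.85

Output[0,0]: The receptive field on the input at this output position is [-0.4 4 2.2]. Elementwise product with the kernel and sum: -0.4·1 + 4·-0.5 + 2.2·1.
Output[0,1]: The receptive field on the input at this output position is [4 2.2 0.5]. Elementwise product with the kernel and sum: 4·1 + 2.2·-0.5 + 0.5·1.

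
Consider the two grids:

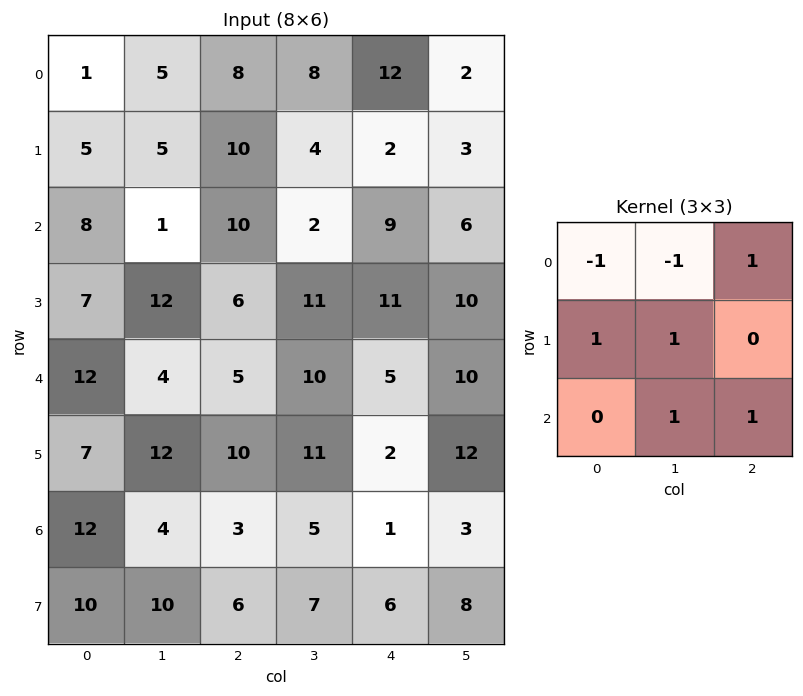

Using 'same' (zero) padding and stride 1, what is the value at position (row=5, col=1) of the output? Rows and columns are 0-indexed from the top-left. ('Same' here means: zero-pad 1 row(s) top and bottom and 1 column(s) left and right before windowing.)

The receptive field on the zero-padded input at this output position is [12 4 5 / 7 12 10 / 12 4 3]. Elementwise product with the kernel and sum: 12·-1 + 4·-1 + 5·1 + 7·1 + 12·1 + 4·1 + 3·1.

15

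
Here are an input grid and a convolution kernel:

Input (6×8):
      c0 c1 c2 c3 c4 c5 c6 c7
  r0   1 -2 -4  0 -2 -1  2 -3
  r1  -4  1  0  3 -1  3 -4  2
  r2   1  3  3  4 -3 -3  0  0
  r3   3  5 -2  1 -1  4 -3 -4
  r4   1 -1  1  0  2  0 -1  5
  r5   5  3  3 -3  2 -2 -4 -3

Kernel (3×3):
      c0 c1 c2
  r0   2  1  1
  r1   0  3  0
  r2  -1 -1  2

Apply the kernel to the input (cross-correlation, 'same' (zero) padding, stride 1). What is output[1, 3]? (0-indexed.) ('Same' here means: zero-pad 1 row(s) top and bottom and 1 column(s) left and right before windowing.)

The receptive field on the zero-padded input at this output position is [-4 0 -2 / 0 3 -1 / 3 4 -3]. Elementwise product with the kernel and sum: -4·2 + 0·1 + -2·1 + 3·3 + 3·-1 + 4·-1 + -3·2.

-14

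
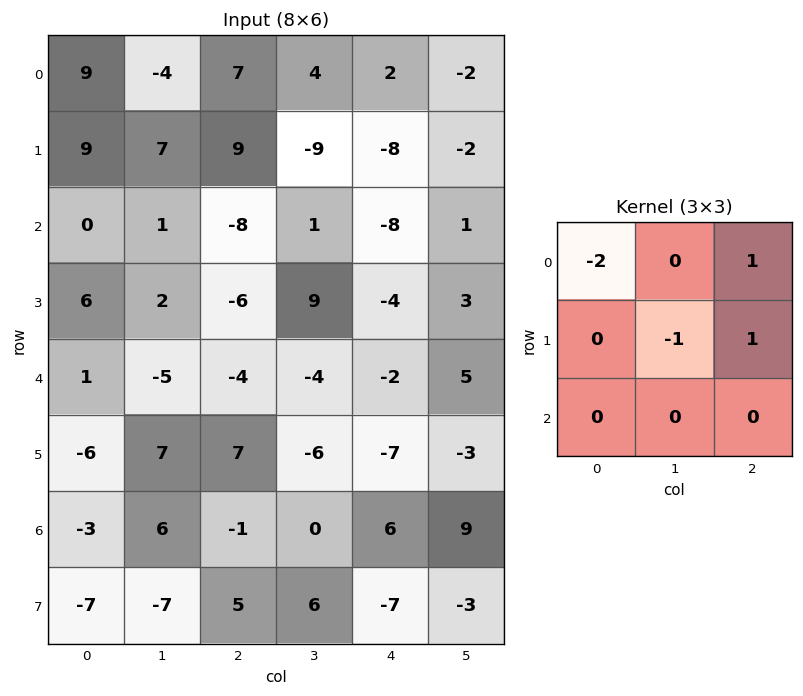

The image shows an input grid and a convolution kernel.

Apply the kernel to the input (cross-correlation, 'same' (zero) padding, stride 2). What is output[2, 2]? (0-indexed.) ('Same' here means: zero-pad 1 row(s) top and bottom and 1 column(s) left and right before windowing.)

The receptive field on the zero-padded input at this output position is [9 -4 3 / -4 -2 5 / -6 -7 -3]. Elementwise product with the kernel and sum: 9·-2 + 3·1 + -2·-1 + 5·1.

-8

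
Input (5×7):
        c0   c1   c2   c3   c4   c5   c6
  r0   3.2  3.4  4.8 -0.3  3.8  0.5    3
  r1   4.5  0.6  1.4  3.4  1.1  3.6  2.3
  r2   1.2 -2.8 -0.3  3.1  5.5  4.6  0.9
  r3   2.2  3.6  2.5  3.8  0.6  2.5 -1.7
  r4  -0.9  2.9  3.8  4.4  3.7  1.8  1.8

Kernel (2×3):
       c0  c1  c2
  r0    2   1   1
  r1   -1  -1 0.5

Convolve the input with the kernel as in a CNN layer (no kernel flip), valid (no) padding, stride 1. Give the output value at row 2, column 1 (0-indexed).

-7

The receptive field on the input at this output position is [-2.8 -0.3 3.1 / 3.6 2.5 3.8]. Elementwise product with the kernel and sum: -2.8·2 + -0.3·1 + 3.1·1 + 3.6·-1 + 2.5·-1 + 3.8·0.5.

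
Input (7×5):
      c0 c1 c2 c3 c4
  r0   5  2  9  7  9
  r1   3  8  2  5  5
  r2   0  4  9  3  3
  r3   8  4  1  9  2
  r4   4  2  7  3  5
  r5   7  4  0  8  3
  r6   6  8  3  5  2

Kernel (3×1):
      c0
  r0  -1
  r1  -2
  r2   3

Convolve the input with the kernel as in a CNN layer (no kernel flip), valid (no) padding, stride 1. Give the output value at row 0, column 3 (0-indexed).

The receptive field on the input at this output position is [7 / 5 / 3]. Elementwise product with the kernel and sum: 7·-1 + 5·-2 + 3·3.

-8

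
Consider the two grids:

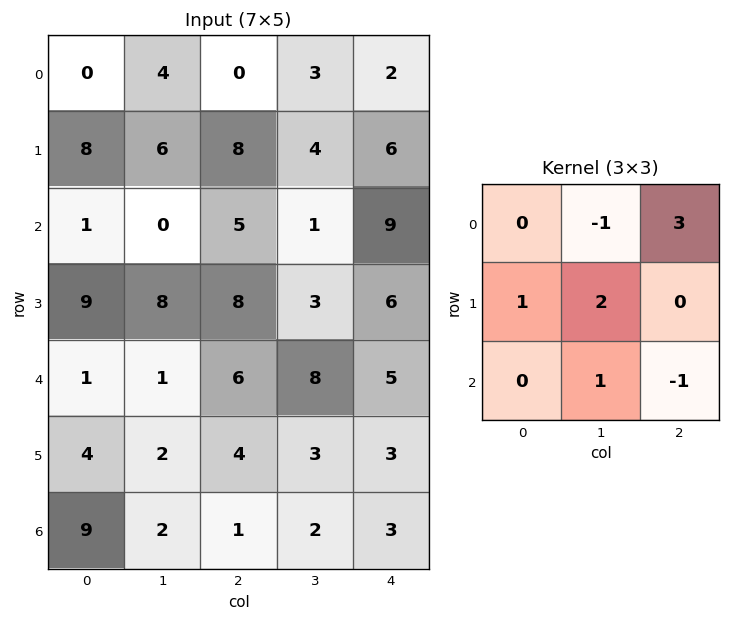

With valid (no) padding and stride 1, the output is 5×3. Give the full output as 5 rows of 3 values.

11 35 11
19 19 18
35 20 43
17 15 37
26 27 16

Output[0,0]: The receptive field on the input at this output position is [0 4 0 / 8 6 8 / 1 0 5]. Elementwise product with the kernel and sum: 4·-1 + 0·3 + 8·1 + 6·2 + 0·1 + 5·-1.
Output[0,1]: The receptive field on the input at this output position is [4 0 3 / 6 8 4 / 0 5 1]. Elementwise product with the kernel and sum: 0·-1 + 3·3 + 6·1 + 8·2 + 5·1 + 1·-1.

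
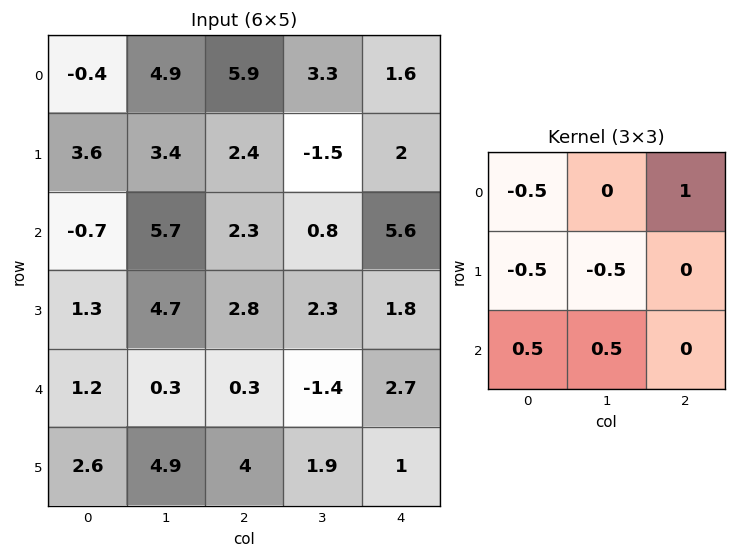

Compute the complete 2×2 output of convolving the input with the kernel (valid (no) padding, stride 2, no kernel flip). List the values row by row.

Output[0,0]: The receptive field on the input at this output position is [-0.4 4.9 5.9 / 3.6 3.4 2.4 / -0.7 5.7 2.3]. Elementwise product with the kernel and sum: -0.4·-0.5 + 5.9·1 + 3.6·-0.5 + 3.4·-0.5 + -0.7·0.5 + 5.7·0.5.
Output[0,1]: The receptive field on the input at this output position is [5.9 3.3 1.6 / 2.4 -1.5 2 / 2.3 0.8 5.6]. Elementwise product with the kernel and sum: 5.9·-0.5 + 1.6·1 + 2.4·-0.5 + -1.5·-0.5 + 2.3·0.5 + 0.8·0.5.

5.1 -0.25
0.4 1.35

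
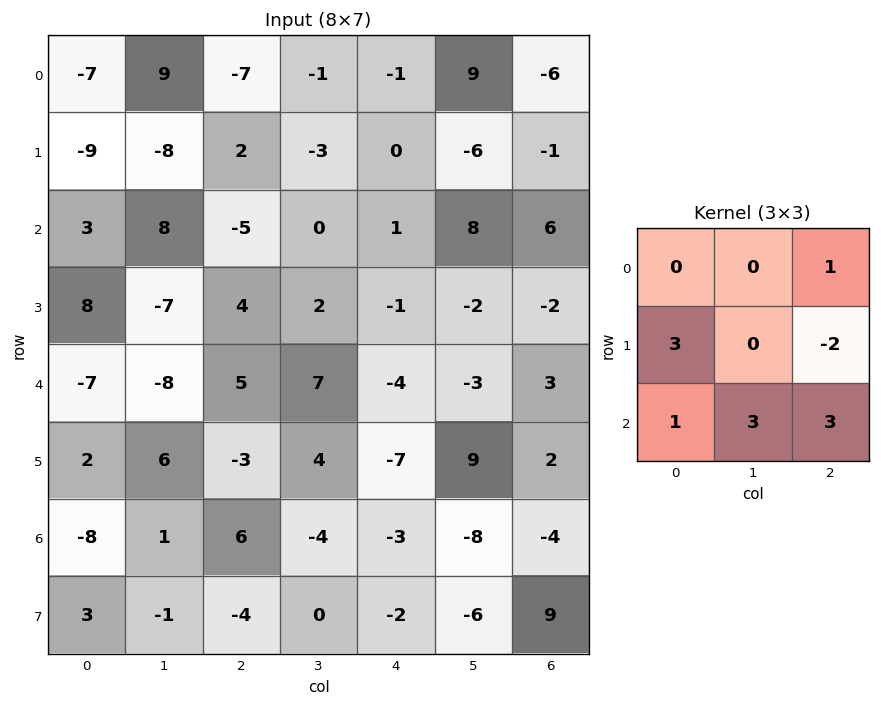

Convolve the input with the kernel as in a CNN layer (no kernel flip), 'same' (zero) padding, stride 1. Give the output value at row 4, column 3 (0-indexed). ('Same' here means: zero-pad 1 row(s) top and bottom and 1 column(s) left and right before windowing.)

10

The receptive field on the zero-padded input at this output position is [4 2 -1 / 5 7 -4 / -3 4 -7]. Elementwise product with the kernel and sum: -1·1 + 5·3 + -4·-2 + -3·1 + 4·3 + -7·3.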